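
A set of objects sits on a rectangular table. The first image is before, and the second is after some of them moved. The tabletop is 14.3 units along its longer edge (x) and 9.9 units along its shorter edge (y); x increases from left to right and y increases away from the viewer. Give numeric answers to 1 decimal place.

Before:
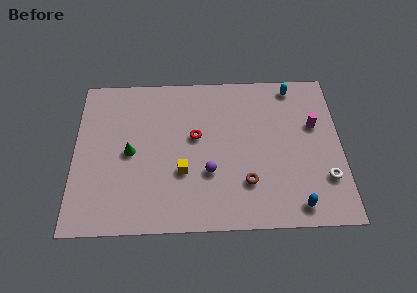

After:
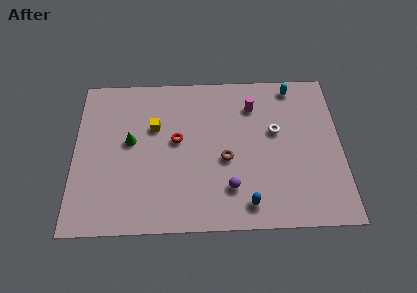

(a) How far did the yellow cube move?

3.3

From (5.8, 3.5) to (4.3, 6.4), the yellow cube covered √(1.5² + 2.9²) ≈ 3.3 units.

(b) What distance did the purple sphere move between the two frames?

1.5

From (7.2, 3.4) to (8.3, 2.4), the purple sphere covered √(1.1² + 1.0²) ≈ 1.5 units.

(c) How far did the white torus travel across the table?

4.0

The white torus moved from about (13.4, 2.8) to (10.8, 5.9), a distance of √(2.6² + 3.1²) ≈ 4.0.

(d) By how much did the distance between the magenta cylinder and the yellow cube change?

-2.2

Before: roughly 7.6 units apart; after: 5.4. That's 2.2 units closer together.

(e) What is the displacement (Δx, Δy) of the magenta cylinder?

(-3.3, 1.4)

The magenta cylinder started near (12.9, 6.2) and ended near (9.6, 7.6).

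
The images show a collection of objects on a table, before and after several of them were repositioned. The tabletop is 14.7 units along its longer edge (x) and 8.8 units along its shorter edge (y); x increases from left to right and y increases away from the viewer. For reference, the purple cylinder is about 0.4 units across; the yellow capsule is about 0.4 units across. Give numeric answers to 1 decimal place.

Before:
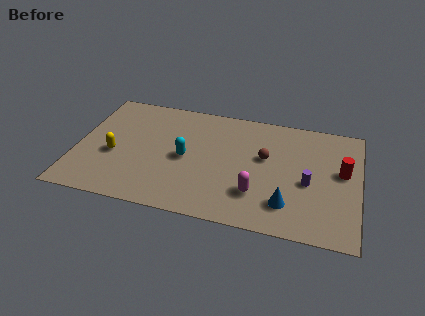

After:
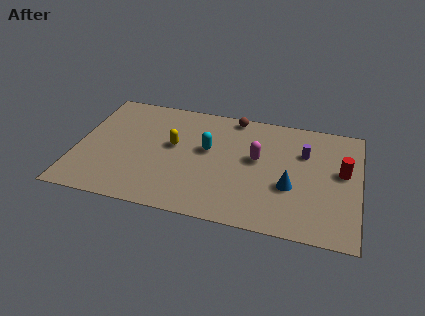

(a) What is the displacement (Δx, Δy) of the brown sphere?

(-1.8, 2.8)

The brown sphere started near (9.8, 5.2) and ended near (8.0, 8.0).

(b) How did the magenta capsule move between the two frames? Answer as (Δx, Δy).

(-0.1, 2.6)

The magenta capsule was at about (9.5, 2.4) and moved to about (9.4, 5.0).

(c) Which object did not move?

the red cylinder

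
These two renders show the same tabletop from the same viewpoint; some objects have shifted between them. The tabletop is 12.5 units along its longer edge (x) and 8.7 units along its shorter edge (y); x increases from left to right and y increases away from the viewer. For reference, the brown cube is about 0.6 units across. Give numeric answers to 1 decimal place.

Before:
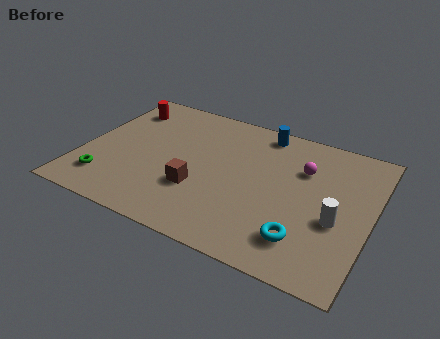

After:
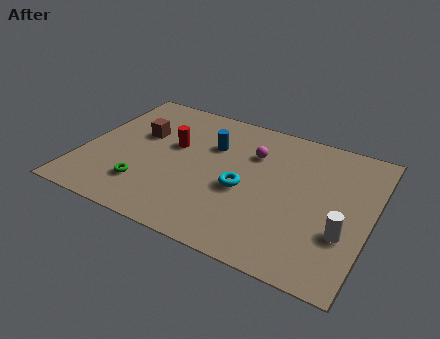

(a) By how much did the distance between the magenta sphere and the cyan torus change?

-1.7

The distance was about 4.1 in the first image and 2.4 in the second, so they moved 1.7 units closer together.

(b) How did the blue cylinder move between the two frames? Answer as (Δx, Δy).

(-2.0, -1.8)

The blue cylinder started near (7.4, 7.7) and ended near (5.4, 5.9).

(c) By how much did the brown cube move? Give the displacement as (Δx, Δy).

(-2.9, 2.5)

From the two frames, the brown cube sits at roughly (5.2, 2.9) before and (2.3, 5.4) after.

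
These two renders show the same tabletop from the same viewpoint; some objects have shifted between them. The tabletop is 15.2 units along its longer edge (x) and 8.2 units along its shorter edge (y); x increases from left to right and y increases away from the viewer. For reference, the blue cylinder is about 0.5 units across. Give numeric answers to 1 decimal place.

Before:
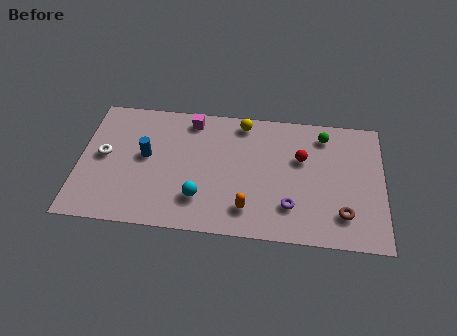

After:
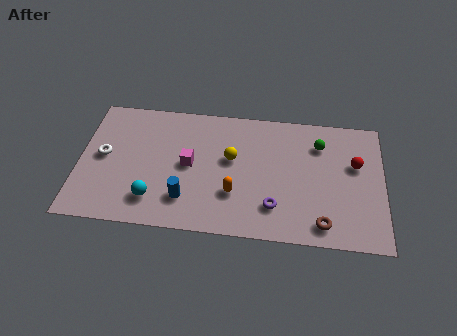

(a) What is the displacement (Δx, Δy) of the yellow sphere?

(-0.5, -2.4)

The yellow sphere was at about (8.1, 7.2) and moved to about (7.6, 4.8).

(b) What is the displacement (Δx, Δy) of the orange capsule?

(-0.7, 0.9)

The orange capsule was at about (8.5, 1.7) and moved to about (7.8, 2.6).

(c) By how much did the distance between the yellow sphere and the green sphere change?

+0.5

Before: roughly 4.1 units apart; after: 4.6. That's 0.5 units further apart.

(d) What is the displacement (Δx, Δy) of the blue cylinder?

(2.1, -2.5)

From the two frames, the blue cylinder sits at roughly (3.3, 4.5) before and (5.4, 2.0) after.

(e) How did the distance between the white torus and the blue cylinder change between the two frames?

+2.7

The distance was about 2.1 in the first image and 4.8 in the second, so they moved 2.7 units further apart.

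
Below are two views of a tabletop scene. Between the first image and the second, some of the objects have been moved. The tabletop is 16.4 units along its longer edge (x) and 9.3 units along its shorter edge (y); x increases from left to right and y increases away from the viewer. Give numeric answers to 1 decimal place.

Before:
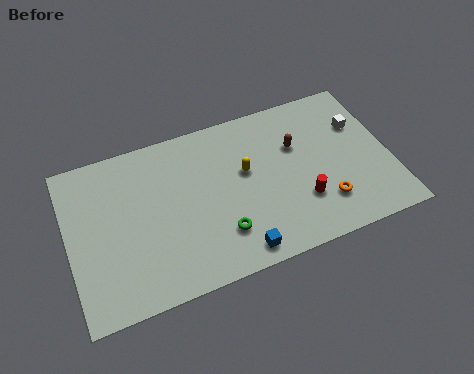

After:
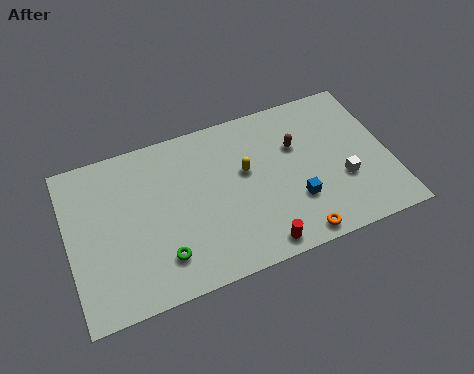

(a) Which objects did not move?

the brown capsule and the yellow capsule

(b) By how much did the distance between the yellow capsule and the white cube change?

-0.8

Before: roughly 6.1 units apart; after: 5.3. That's 0.8 units closer together.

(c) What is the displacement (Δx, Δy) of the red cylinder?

(-2.4, -1.8)

The red cylinder started near (11.7, 2.8) and ended near (9.3, 1.0).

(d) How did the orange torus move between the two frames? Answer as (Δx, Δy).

(-1.6, -1.4)

The orange torus started near (12.8, 2.3) and ended near (11.2, 0.9).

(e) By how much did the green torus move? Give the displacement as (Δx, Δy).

(-3.0, -0.3)

The green torus started near (7.5, 2.4) and ended near (4.5, 2.1).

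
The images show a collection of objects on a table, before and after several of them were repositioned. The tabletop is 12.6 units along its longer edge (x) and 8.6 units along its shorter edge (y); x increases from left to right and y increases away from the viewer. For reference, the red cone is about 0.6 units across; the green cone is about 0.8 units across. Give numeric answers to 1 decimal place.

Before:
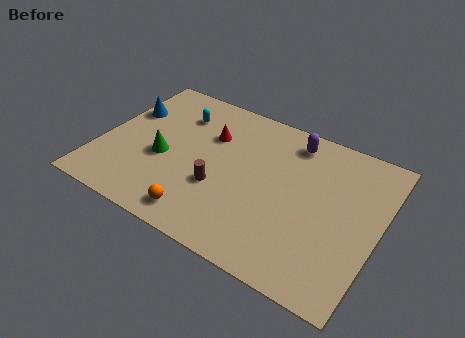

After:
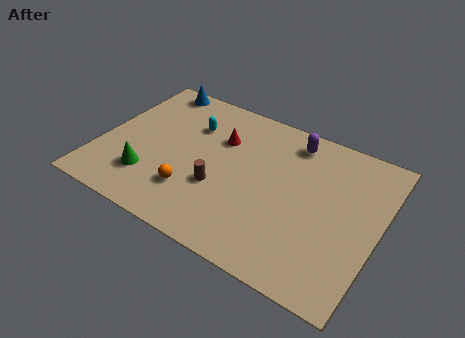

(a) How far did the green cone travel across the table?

1.5

From (2.9, 3.6) to (2.5, 2.2), the green cone covered √(0.4² + 1.4²) ≈ 1.5 units.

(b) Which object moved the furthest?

the blue cone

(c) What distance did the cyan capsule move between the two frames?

0.8

From (3.1, 6.5) to (3.8, 6.1), the cyan capsule covered √(0.7² + 0.4²) ≈ 0.8 units.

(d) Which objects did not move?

the purple capsule and the brown cylinder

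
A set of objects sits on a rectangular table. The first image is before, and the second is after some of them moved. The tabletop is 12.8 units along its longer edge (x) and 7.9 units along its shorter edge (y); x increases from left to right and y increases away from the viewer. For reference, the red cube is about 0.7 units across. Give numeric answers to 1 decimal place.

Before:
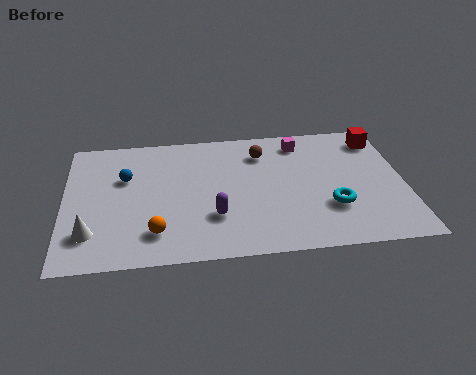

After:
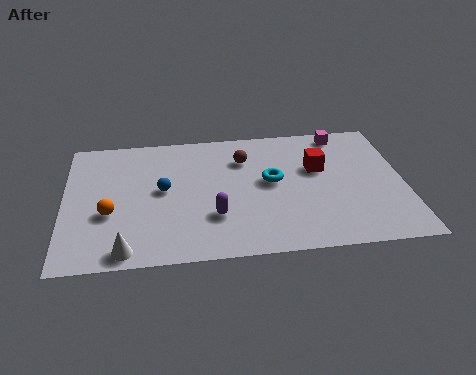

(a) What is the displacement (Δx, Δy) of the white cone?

(1.3, -1.1)

The white cone started near (1.0, 1.9) and ended near (2.3, 0.8).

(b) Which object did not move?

the purple capsule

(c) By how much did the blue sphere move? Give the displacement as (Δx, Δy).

(1.4, -0.9)

From the two frames, the blue sphere sits at roughly (2.3, 5.1) before and (3.7, 4.2) after.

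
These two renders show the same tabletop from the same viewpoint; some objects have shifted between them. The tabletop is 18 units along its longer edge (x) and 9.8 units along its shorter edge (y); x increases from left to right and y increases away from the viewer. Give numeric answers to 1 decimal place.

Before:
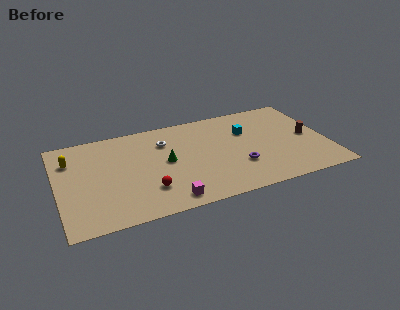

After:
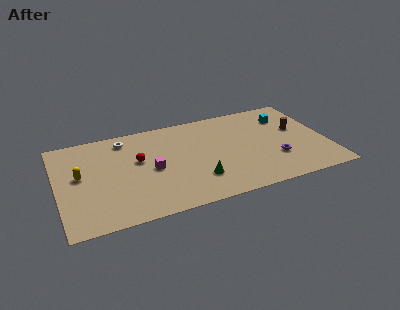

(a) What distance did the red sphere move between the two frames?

3.2

The red sphere was near (5.8, 2.6) before and (5.4, 5.8) after, so it travelled √(0.4² + 3.2²) ≈ 3.2 units.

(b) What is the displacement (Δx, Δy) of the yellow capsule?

(0.5, -1.8)

The yellow capsule was at about (1.0, 7.2) and moved to about (1.5, 5.4).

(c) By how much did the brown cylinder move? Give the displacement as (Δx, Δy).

(-0.6, 1.0)

From the two frames, the brown cylinder sits at roughly (16.8, 4.8) before and (16.2, 5.8) after.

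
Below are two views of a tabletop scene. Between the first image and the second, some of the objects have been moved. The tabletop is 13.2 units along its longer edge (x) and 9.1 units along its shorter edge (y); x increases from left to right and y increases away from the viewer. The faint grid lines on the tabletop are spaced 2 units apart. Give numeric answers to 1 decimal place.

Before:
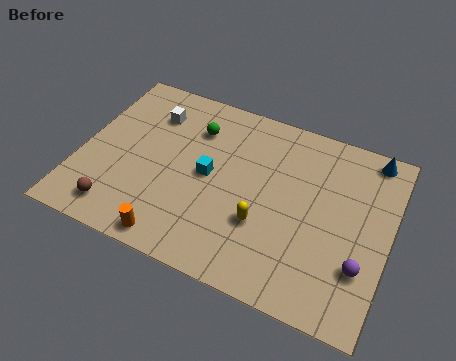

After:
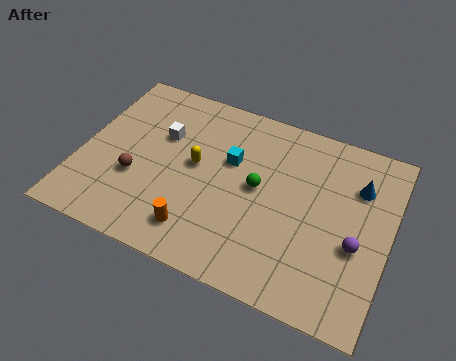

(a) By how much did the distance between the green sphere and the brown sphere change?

-0.7

They were about 6.0 units apart before and 5.3 after — 0.7 units closer together.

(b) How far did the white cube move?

1.2

The white cube moved from about (2.7, 6.9) to (3.3, 5.9), a distance of √(0.6² + 1.0²) ≈ 1.2.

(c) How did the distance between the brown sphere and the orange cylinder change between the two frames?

+0.8

Before: roughly 2.5 units apart; after: 3.3. That's 0.8 units further apart.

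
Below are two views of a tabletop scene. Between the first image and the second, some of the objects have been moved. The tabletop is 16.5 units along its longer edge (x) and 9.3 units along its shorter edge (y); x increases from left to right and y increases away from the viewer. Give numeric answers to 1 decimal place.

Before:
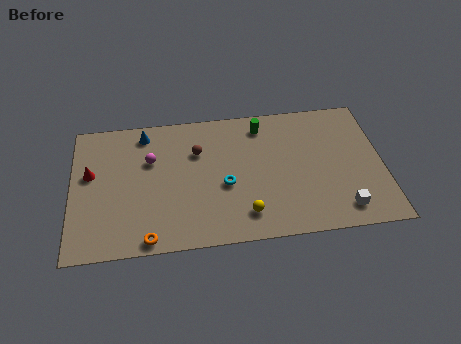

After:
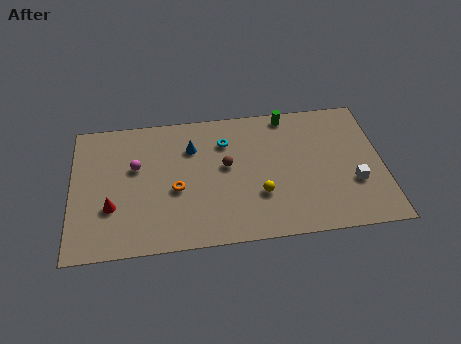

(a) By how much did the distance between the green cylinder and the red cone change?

+1.4

The distance was about 9.5 in the first image and 10.9 in the second, so they moved 1.4 units further apart.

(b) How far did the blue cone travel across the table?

2.8

The blue cone moved from about (3.9, 8.0) to (6.4, 6.7), a distance of √(2.5² + 1.3²) ≈ 2.8.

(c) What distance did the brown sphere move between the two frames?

1.9

The brown sphere was near (6.7, 6.4) before and (8.2, 5.2) after, so it travelled √(1.5² + 1.2²) ≈ 1.9 units.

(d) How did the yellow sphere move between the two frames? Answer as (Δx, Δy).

(0.8, 1.2)

The yellow sphere started near (9.1, 1.8) and ended near (9.9, 3.0).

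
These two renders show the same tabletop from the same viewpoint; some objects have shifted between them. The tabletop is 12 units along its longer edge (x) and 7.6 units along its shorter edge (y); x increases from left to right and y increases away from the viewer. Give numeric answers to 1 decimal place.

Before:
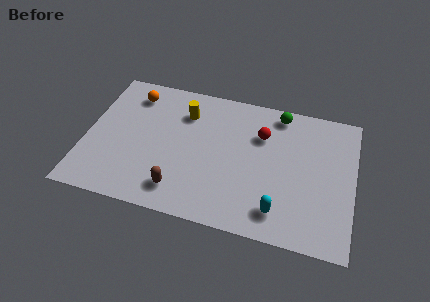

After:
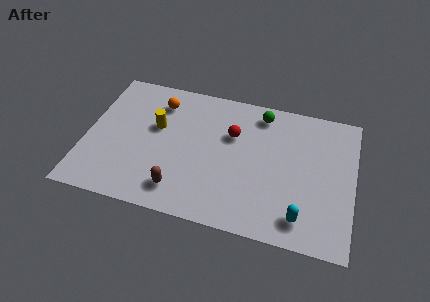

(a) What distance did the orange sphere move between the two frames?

1.2

From (1.9, 6.2) to (3.1, 6.0), the orange sphere covered √(1.2² + 0.2²) ≈ 1.2 units.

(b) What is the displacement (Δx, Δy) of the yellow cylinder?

(-1.2, -1.1)

The yellow cylinder was at about (4.3, 5.7) and moved to about (3.1, 4.6).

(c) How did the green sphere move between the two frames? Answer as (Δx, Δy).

(-0.8, -0.2)

The green sphere was at about (8.5, 6.7) and moved to about (7.7, 6.5).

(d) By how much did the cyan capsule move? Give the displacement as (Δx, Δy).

(1.0, -0.1)

From the two frames, the cyan capsule sits at roughly (8.8, 1.4) before and (9.8, 1.3) after.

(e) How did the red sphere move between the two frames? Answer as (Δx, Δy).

(-1.3, -0.3)

From the two frames, the red sphere sits at roughly (7.8, 5.3) before and (6.5, 5.0) after.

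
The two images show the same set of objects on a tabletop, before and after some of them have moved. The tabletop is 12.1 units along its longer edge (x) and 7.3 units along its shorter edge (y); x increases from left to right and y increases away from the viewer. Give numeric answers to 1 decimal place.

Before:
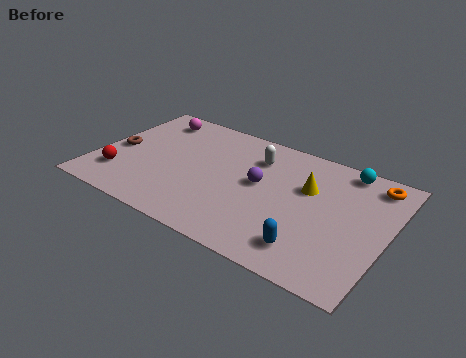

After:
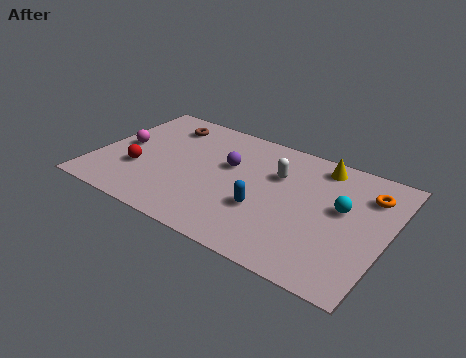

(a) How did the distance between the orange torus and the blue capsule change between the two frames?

-0.3

Before: roughly 5.2 units apart; after: 4.9. That's 0.3 units closer together.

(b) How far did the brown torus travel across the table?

3.0

The brown torus moved from about (0.8, 3.4) to (2.4, 5.9), a distance of √(1.6² + 2.5²) ≈ 3.0.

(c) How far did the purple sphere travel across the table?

1.5

From (6.8, 4.0) to (5.4, 4.5), the purple sphere covered √(1.4² + 0.5²) ≈ 1.5 units.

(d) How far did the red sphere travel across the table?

1.0

From (1.2, 1.8) to (1.9, 2.5), the red sphere covered √(0.7² + 0.7²) ≈ 1.0 units.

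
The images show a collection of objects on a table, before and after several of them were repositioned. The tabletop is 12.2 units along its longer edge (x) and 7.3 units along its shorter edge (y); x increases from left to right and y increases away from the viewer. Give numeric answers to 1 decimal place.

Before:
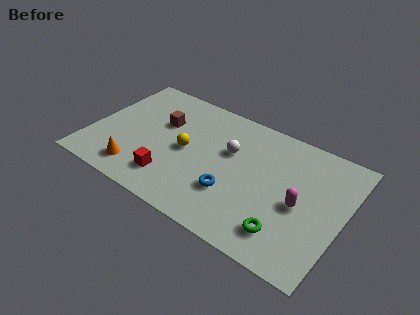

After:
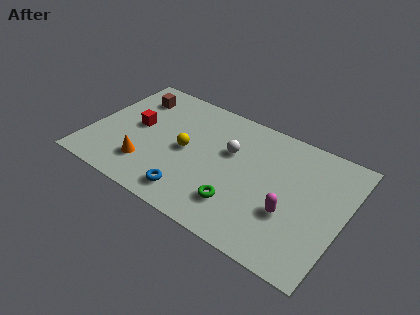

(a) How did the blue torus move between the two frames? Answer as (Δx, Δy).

(-1.8, -1.1)

From the two frames, the blue torus sits at roughly (7.1, 2.3) before and (5.3, 1.2) after.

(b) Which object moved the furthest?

the red cube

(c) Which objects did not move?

the white sphere and the yellow sphere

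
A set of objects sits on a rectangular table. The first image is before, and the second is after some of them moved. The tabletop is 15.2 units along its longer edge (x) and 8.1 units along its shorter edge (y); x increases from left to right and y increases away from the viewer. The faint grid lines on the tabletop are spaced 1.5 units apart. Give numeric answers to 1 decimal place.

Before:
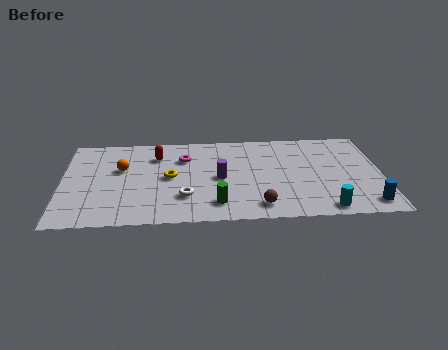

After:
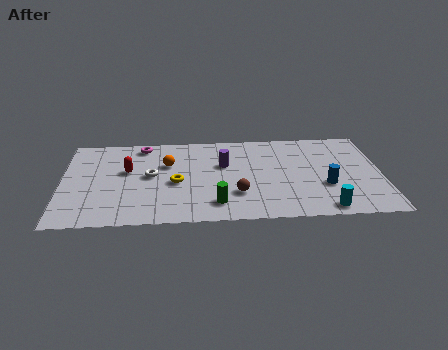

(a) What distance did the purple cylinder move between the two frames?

1.2

The purple cylinder was near (7.5, 3.9) before and (7.7, 5.1) after, so it travelled √(0.2² + 1.2²) ≈ 1.2 units.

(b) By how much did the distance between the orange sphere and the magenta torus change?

-0.9

They were about 3.1 units apart before and 2.2 after — 0.9 units closer together.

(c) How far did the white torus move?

2.6

The white torus was near (5.8, 2.3) before and (4.2, 4.3) after, so it travelled √(1.6² + 2.0²) ≈ 2.6 units.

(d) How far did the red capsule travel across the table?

1.9

The red capsule moved from about (4.5, 6.1) to (3.1, 4.8), a distance of √(1.4² + 1.3²) ≈ 1.9.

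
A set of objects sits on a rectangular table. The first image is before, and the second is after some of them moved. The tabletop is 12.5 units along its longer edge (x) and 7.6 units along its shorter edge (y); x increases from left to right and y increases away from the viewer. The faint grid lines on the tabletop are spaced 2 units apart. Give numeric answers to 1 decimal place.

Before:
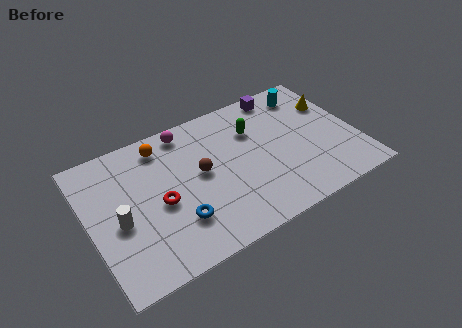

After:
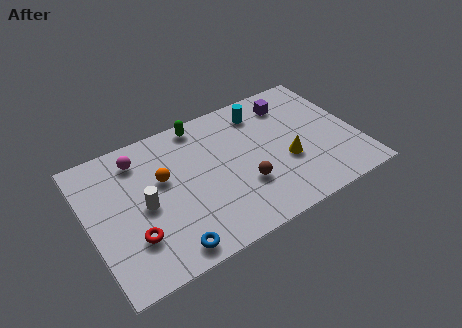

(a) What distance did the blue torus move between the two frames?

1.3

The blue torus was near (3.8, 2.1) before and (3.2, 0.9) after, so it travelled √(0.6² + 1.2²) ≈ 1.3 units.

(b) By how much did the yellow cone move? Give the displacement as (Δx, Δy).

(-2.6, -2.3)

The yellow cone started near (11.7, 5.2) and ended near (9.1, 2.9).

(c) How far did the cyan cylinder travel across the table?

2.3

The cyan cylinder was near (10.7, 6.3) before and (8.4, 6.2) after, so it travelled √(2.3² + 0.1²) ≈ 2.3 units.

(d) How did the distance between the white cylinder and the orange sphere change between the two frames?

-2.5

Before: roughly 3.9 units apart; after: 1.4. That's 2.5 units closer together.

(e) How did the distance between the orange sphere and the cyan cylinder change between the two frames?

-1.8

They were about 7.0 units apart before and 5.2 after — 1.8 units closer together.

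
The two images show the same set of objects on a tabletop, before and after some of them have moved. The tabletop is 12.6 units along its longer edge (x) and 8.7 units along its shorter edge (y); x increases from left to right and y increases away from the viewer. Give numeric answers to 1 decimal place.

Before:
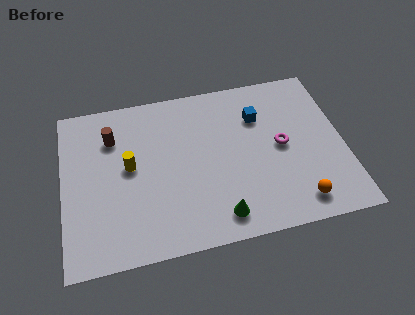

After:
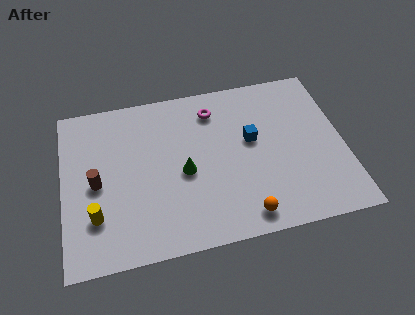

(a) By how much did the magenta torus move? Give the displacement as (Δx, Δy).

(-2.9, 2.6)

The magenta torus started near (9.8, 4.4) and ended near (6.9, 7.0).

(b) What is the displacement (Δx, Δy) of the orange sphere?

(-2.4, -0.2)

From the two frames, the orange sphere sits at roughly (10.3, 1.3) before and (7.9, 1.1) after.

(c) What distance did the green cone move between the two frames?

3.0

From (6.8, 1.3) to (5.4, 3.9), the green cone covered √(1.4² + 2.6²) ≈ 3.0 units.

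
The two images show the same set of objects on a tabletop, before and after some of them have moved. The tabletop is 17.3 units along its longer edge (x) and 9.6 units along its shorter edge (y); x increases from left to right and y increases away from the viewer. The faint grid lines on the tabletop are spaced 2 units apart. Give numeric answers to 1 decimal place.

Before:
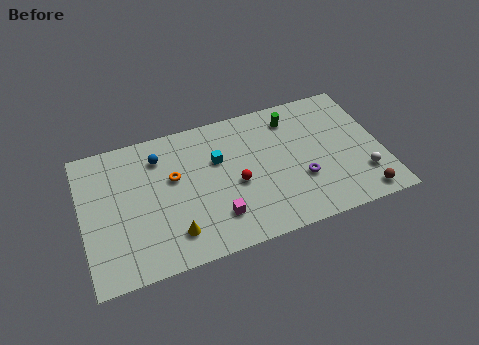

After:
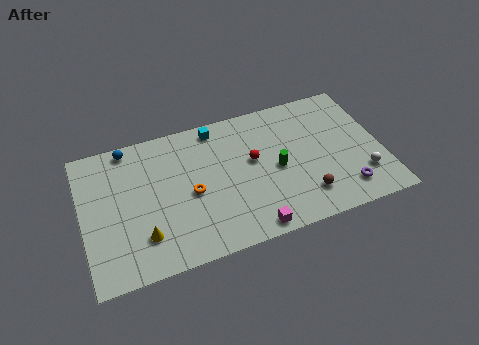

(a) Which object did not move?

the white sphere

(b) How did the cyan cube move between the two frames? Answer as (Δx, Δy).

(0.1, 2.3)

From the two frames, the cyan cube sits at roughly (7.9, 6.2) before and (8.0, 8.5) after.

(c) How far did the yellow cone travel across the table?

1.7

The yellow cone moved from about (5.0, 2.0) to (3.3, 2.4), a distance of √(1.7² + 0.4²) ≈ 1.7.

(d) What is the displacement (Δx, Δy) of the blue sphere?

(-1.7, 1.2)

The blue sphere started near (4.6, 7.5) and ended near (2.9, 8.7).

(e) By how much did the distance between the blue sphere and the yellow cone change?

+0.8

Before: roughly 5.5 units apart; after: 6.3. That's 0.8 units further apart.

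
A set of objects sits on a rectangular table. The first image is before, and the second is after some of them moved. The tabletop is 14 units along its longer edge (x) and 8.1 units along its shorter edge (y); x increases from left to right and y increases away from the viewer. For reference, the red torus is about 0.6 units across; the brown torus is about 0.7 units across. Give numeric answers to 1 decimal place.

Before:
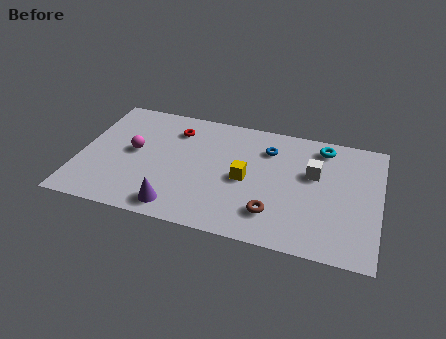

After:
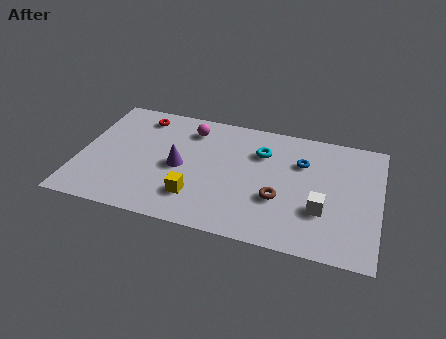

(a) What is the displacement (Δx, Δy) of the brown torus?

(0.2, 1.0)

The brown torus started near (9.2, 1.9) and ended near (9.4, 2.9).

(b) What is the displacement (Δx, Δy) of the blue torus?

(1.6, -0.5)

The blue torus was at about (8.7, 6.1) and moved to about (10.3, 5.6).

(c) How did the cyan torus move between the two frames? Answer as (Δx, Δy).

(-2.8, -1.1)

The cyan torus was at about (11.2, 6.9) and moved to about (8.4, 5.8).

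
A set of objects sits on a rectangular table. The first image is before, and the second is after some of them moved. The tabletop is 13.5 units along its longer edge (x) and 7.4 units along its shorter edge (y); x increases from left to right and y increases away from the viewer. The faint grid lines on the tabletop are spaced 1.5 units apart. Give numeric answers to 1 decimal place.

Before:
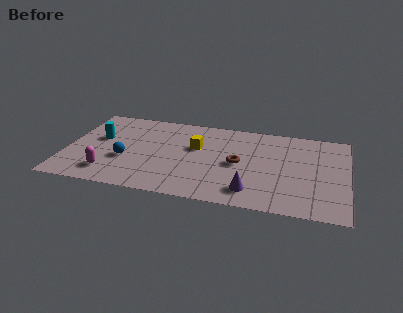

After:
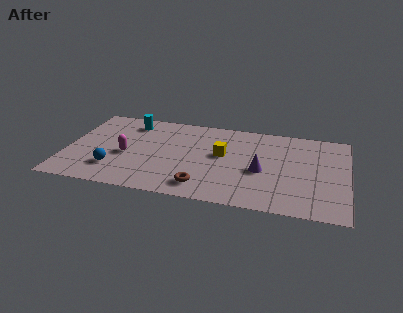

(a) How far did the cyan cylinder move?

2.2

The cyan cylinder was near (1.5, 4.4) before and (2.9, 6.1) after, so it travelled √(1.4² + 1.7²) ≈ 2.2 units.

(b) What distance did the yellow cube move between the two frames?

1.4

From (6.2, 4.6) to (7.5, 4.2), the yellow cube covered √(1.3² + 0.4²) ≈ 1.4 units.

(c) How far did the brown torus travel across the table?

2.8

The brown torus moved from about (8.3, 3.6) to (6.7, 1.3), a distance of √(1.6² + 2.3²) ≈ 2.8.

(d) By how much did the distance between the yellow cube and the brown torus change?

+0.7

The distance was about 2.3 in the first image and 3.0 in the second, so they moved 0.7 units further apart.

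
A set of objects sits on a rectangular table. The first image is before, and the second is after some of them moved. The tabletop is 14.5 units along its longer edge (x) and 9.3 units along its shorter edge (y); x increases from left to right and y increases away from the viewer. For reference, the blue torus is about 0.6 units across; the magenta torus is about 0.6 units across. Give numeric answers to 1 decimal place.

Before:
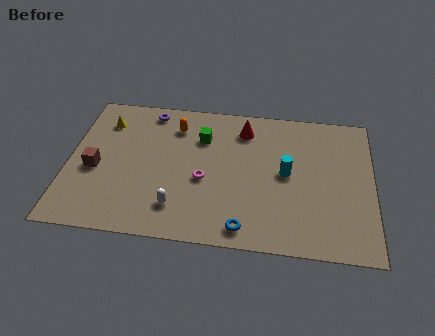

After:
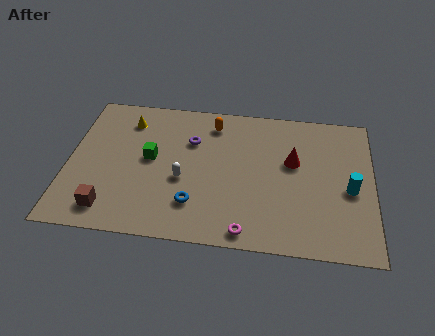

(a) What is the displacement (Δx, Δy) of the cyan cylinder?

(3.0, -0.7)

The cyan cylinder started near (10.4, 4.8) and ended near (13.4, 4.1).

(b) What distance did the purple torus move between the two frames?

2.8

The purple torus moved from about (3.7, 8.2) to (5.8, 6.4), a distance of √(2.1² + 1.8²) ≈ 2.8.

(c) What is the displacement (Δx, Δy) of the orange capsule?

(1.8, 0.4)

From the two frames, the orange capsule sits at roughly (5.0, 7.3) before and (6.8, 7.7) after.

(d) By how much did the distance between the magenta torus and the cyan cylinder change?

+1.8

The distance was about 4.0 in the first image and 5.8 in the second, so they moved 1.8 units further apart.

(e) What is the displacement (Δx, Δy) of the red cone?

(2.4, -1.9)

The red cone was at about (8.3, 7.5) and moved to about (10.7, 5.6).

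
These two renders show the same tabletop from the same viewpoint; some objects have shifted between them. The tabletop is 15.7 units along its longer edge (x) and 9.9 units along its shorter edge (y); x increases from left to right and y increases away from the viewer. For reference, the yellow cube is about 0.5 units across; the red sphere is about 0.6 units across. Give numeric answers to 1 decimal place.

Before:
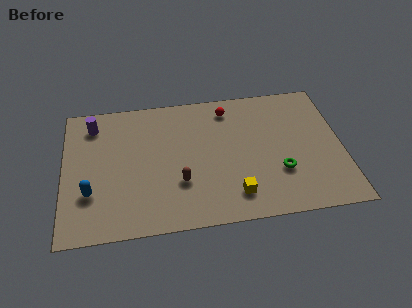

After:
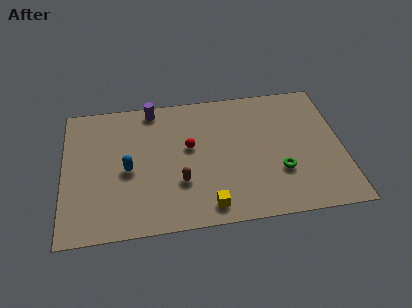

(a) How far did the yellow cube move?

1.6

The yellow cube was near (9.5, 1.9) before and (8.0, 1.3) after, so it travelled √(1.5² + 0.6²) ≈ 1.6 units.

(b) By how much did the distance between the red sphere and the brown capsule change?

-3.3

Before: roughly 5.9 units apart; after: 2.6. That's 3.3 units closer together.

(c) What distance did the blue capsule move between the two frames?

2.5

The blue capsule was near (1.5, 3.1) before and (3.6, 4.5) after, so it travelled √(2.1² + 1.4²) ≈ 2.5 units.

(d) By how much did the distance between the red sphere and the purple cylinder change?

-3.9

Before: roughly 7.7 units apart; after: 3.8. That's 3.9 units closer together.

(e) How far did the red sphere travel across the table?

3.5

The red sphere was near (9.4, 8.3) before and (7.1, 5.7) after, so it travelled √(2.3² + 2.6²) ≈ 3.5 units.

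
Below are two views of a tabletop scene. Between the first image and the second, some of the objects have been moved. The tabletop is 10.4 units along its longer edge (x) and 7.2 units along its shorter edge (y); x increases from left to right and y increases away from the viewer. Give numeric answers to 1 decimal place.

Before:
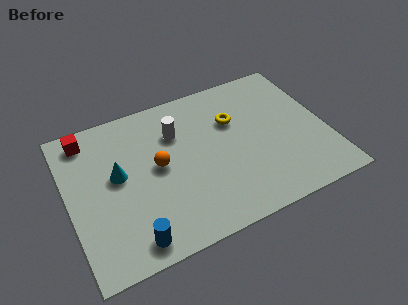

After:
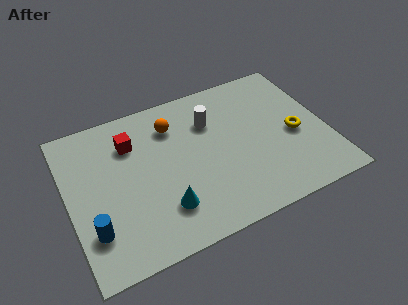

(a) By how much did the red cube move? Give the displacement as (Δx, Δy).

(1.7, -0.9)

From the two frames, the red cube sits at roughly (1.0, 6.2) before and (2.7, 5.3) after.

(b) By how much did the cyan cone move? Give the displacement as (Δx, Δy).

(1.6, -2.2)

The cyan cone started near (2.0, 4.0) and ended near (3.6, 1.8).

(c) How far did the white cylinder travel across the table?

1.4

The white cylinder was near (4.5, 5.1) before and (5.9, 5.1) after, so it travelled √(1.4² + 0.0²) ≈ 1.4 units.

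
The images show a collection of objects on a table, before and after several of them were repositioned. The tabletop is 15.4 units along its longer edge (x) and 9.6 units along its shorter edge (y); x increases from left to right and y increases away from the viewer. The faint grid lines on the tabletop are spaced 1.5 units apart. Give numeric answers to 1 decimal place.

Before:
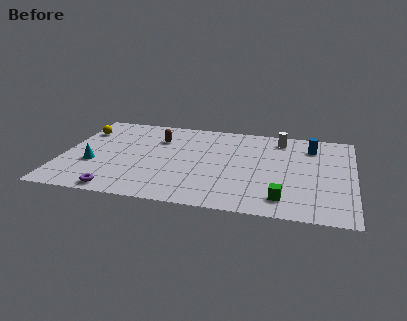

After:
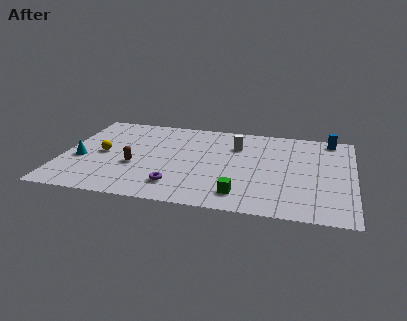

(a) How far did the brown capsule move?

3.4

The brown capsule moved from about (4.9, 6.9) to (3.9, 3.7), a distance of √(1.0² + 3.2²) ≈ 3.4.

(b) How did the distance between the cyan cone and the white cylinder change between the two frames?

-2.1

Before: roughly 10.7 units apart; after: 8.6. That's 2.1 units closer together.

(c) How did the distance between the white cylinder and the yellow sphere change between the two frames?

-3.3

The distance was about 10.6 in the first image and 7.3 in the second, so they moved 3.3 units closer together.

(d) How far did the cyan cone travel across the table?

0.8

The cyan cone was near (1.7, 3.5) before and (1.0, 3.9) after, so it travelled √(0.7² + 0.4²) ≈ 0.8 units.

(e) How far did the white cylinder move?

2.6

From (11.4, 8.1) to (9.1, 6.9), the white cylinder covered √(2.3² + 1.2²) ≈ 2.6 units.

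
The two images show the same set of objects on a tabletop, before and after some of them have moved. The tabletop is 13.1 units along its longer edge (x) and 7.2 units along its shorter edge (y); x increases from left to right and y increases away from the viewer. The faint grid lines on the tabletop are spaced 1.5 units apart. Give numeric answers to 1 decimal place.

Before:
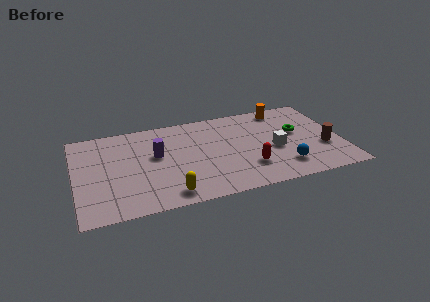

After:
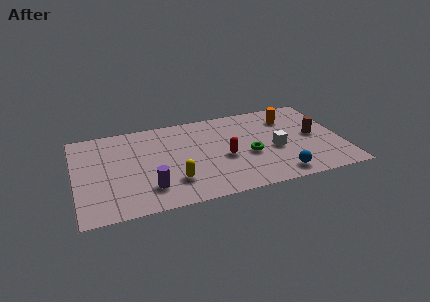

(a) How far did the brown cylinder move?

1.2

From (12.2, 2.6) to (11.8, 3.7), the brown cylinder covered √(0.4² + 1.1²) ≈ 1.2 units.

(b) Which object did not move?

the white cube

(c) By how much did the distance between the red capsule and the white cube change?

+0.7

Before: roughly 1.8 units apart; after: 2.5. That's 0.7 units further apart.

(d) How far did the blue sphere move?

0.7

The blue sphere was near (10.1, 1.6) before and (9.8, 1.0) after, so it travelled √(0.3² + 0.6²) ≈ 0.7 units.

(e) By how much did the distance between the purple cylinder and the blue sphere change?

-0.3

The distance was about 6.6 in the first image and 6.3 in the second, so they moved 0.3 units closer together.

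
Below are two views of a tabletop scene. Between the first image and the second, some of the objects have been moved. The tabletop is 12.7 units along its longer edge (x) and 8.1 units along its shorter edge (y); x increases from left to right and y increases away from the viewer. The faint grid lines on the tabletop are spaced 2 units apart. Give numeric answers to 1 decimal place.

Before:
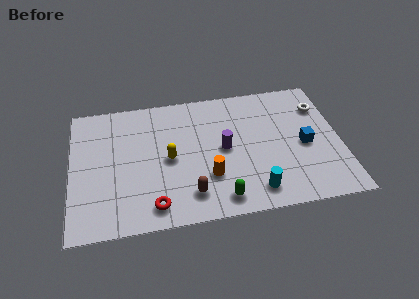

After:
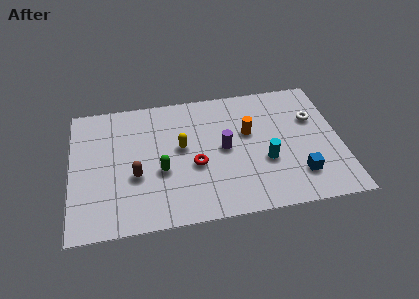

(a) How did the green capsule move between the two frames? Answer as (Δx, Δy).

(-2.7, 2.1)

The green capsule was at about (6.9, 1.1) and moved to about (4.2, 3.2).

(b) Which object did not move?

the purple cylinder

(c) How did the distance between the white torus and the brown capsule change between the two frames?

+1.0

Before: roughly 7.8 units apart; after: 8.8. That's 1.0 units further apart.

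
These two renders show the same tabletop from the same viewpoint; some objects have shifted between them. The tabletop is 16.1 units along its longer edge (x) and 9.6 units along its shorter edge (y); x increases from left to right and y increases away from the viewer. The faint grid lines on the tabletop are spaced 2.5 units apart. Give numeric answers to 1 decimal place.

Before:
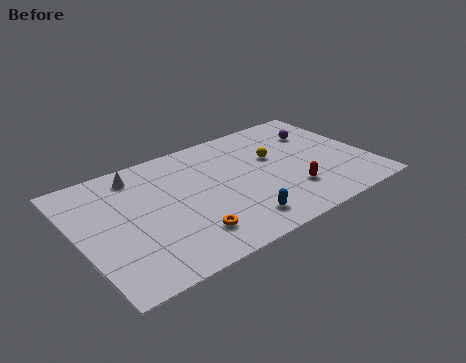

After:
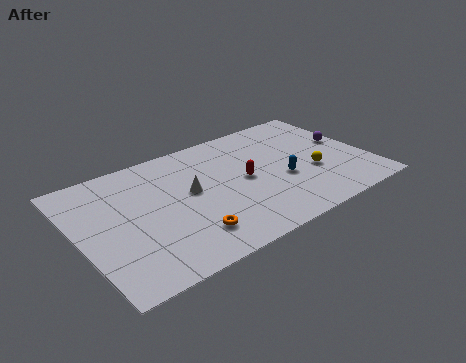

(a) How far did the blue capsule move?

3.7

From (8.2, 1.7) to (11.2, 3.8), the blue capsule covered √(3.0² + 2.1²) ≈ 3.7 units.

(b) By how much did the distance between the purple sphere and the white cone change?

-1.3

Before: roughly 10.3 units apart; after: 9.0. That's 1.3 units closer together.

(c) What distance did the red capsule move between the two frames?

3.1

From (11.4, 2.6) to (9.2, 4.8), the red capsule covered √(2.2² + 2.2²) ≈ 3.1 units.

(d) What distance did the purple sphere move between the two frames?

2.0

From (13.9, 6.9) to (15.2, 5.4), the purple sphere covered √(1.3² + 1.5²) ≈ 2.0 units.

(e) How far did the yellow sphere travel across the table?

2.9

The yellow sphere was near (11.1, 5.9) before and (12.9, 3.6) after, so it travelled √(1.8² + 2.3²) ≈ 2.9 units.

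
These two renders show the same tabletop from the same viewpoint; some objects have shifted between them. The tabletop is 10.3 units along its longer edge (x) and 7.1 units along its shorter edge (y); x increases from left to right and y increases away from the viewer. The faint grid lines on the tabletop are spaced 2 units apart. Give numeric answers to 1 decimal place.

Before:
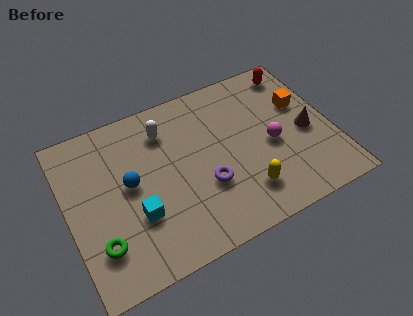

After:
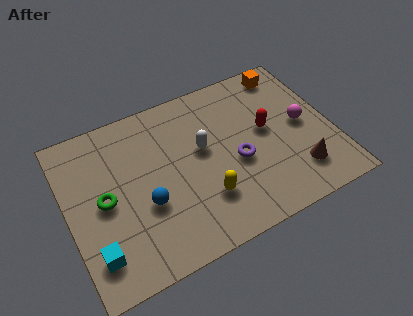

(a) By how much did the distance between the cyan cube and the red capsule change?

-0.3

Before: roughly 7.7 units apart; after: 7.4. That's 0.3 units closer together.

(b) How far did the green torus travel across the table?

1.7

The green torus moved from about (1.0, 1.8) to (1.4, 3.5), a distance of √(0.4² + 1.7²) ≈ 1.7.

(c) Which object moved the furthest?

the red capsule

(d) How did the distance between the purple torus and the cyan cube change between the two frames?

+3.2

They were about 2.7 units apart before and 5.9 after — 3.2 units further apart.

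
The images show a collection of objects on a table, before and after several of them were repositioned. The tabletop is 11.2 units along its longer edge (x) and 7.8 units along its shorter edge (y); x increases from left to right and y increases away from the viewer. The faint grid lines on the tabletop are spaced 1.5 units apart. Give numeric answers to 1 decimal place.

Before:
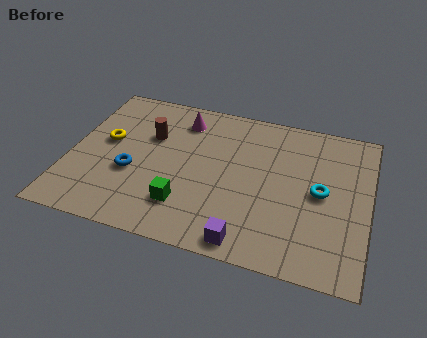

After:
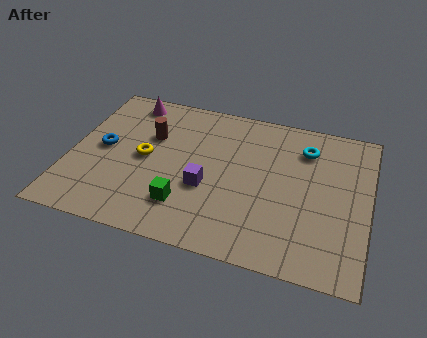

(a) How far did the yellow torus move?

1.6

The yellow torus was near (1.3, 4.4) before and (2.8, 3.9) after, so it travelled √(1.5² + 0.5²) ≈ 1.6 units.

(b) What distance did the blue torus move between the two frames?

1.6

The blue torus was near (2.4, 3.0) before and (1.2, 4.0) after, so it travelled √(1.2² + 1.0²) ≈ 1.6 units.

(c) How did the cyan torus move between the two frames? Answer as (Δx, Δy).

(-0.7, 2.1)

The cyan torus was at about (9.4, 3.9) and moved to about (8.7, 6.0).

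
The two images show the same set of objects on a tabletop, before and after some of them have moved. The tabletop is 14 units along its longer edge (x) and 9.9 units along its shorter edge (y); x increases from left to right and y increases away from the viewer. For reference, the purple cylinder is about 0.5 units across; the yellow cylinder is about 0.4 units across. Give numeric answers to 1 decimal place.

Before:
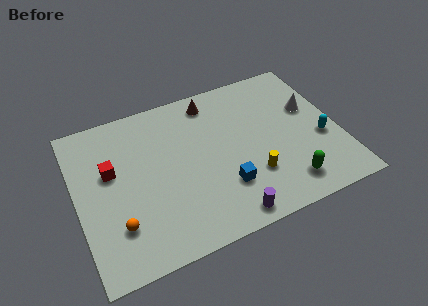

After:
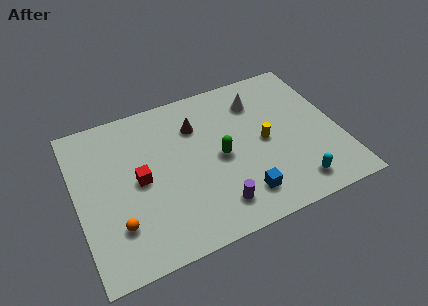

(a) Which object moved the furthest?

the green capsule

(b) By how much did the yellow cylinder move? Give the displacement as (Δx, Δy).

(0.9, 1.9)

From the two frames, the yellow cylinder sits at roughly (9.1, 2.9) before and (10.0, 4.8) after.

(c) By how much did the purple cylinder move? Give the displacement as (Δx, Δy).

(-0.5, 0.8)

From the two frames, the purple cylinder sits at roughly (7.5, 1.0) before and (7.0, 1.8) after.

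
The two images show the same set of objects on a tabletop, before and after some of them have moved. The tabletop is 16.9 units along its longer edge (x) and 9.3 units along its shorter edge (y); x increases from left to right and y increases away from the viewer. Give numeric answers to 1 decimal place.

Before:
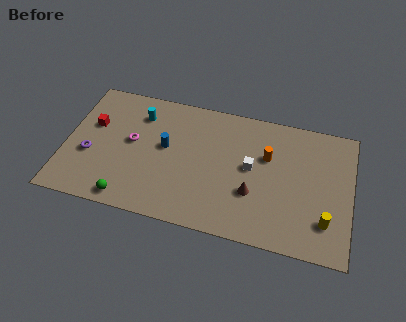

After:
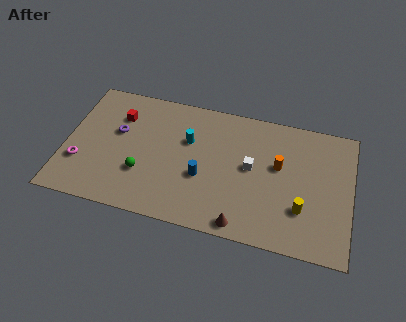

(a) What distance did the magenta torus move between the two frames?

3.6

From (3.9, 5.1) to (1.0, 2.9), the magenta torus covered √(2.9² + 2.2²) ≈ 3.6 units.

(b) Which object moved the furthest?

the magenta torus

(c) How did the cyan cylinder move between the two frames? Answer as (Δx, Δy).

(3.0, -1.2)

The cyan cylinder started near (4.2, 7.2) and ended near (7.2, 6.0).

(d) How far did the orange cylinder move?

0.9

The orange cylinder moved from about (11.9, 6.0) to (12.6, 5.5), a distance of √(0.7² + 0.5²) ≈ 0.9.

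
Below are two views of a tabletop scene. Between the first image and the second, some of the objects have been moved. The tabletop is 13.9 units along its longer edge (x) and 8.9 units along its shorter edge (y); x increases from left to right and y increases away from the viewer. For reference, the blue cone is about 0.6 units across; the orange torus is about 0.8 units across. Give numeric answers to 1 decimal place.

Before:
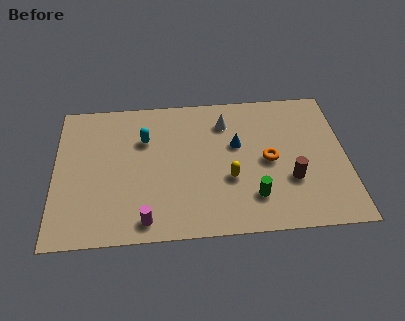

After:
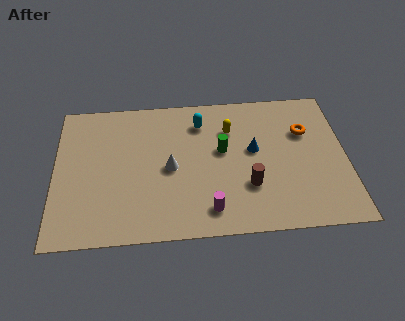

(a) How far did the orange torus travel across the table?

2.5

From (10.2, 4.3) to (12.0, 6.0), the orange torus covered √(1.8² + 1.7²) ≈ 2.5 units.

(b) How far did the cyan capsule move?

2.8

From (4.3, 6.1) to (7.0, 7.0), the cyan capsule covered √(2.7² + 0.9²) ≈ 2.8 units.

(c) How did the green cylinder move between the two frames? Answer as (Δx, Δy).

(-1.4, 3.0)

The green cylinder was at about (9.4, 2.1) and moved to about (8.0, 5.1).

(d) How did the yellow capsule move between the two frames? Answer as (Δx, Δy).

(0.1, 3.1)

From the two frames, the yellow capsule sits at roughly (8.3, 3.3) before and (8.4, 6.4) after.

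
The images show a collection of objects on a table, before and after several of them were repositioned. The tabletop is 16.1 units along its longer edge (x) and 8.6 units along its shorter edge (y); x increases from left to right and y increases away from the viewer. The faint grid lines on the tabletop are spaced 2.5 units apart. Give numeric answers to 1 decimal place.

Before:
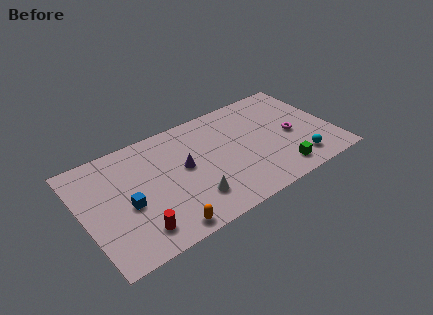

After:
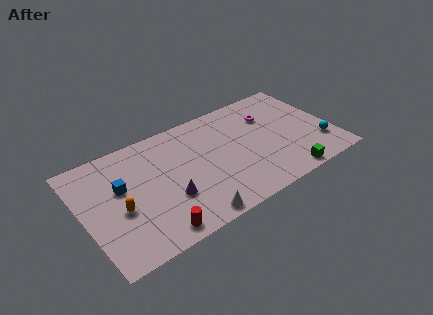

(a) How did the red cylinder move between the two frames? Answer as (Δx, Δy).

(1.0, -0.6)

The red cylinder was at about (3.0, 1.6) and moved to about (4.0, 1.0).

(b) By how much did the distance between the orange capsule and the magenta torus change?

+1.1

The distance was about 9.4 in the first image and 10.5 in the second, so they moved 1.1 units further apart.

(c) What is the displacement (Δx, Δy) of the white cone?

(-0.3, -1.3)

The white cone started near (6.6, 2.1) and ended near (6.3, 0.8).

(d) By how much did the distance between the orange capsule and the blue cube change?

-1.8

The distance was about 3.4 in the first image and 1.6 in the second, so they moved 1.8 units closer together.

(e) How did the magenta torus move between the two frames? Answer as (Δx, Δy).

(-1.1, 2.2)

From the two frames, the magenta torus sits at roughly (13.5, 3.9) before and (12.4, 6.1) after.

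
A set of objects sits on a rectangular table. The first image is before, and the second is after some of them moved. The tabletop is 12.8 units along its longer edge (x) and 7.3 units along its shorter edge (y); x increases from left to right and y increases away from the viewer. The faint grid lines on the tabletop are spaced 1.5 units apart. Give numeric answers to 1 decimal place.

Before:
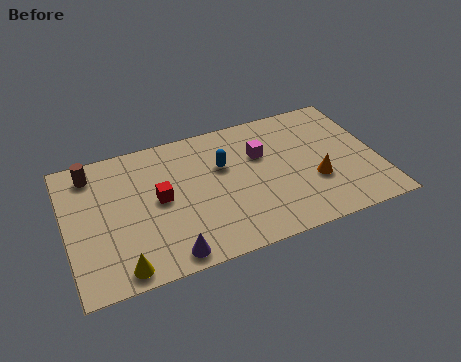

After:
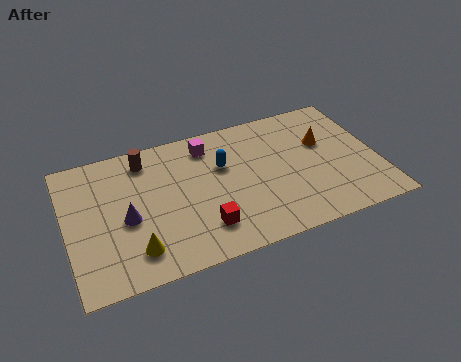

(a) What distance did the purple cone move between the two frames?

2.8

The purple cone moved from about (3.9, 0.8) to (2.4, 3.2), a distance of √(1.5² + 2.4²) ≈ 2.8.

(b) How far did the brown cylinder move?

2.2

The brown cylinder moved from about (1.2, 6.1) to (3.4, 6.1), a distance of √(2.2² + 0.0²) ≈ 2.2.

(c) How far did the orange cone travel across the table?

2.1

The orange cone was near (10.1, 2.6) before and (10.7, 4.6) after, so it travelled √(0.6² + 2.0²) ≈ 2.1 units.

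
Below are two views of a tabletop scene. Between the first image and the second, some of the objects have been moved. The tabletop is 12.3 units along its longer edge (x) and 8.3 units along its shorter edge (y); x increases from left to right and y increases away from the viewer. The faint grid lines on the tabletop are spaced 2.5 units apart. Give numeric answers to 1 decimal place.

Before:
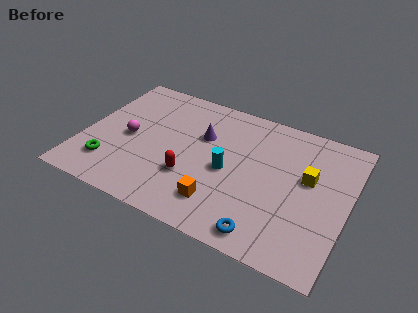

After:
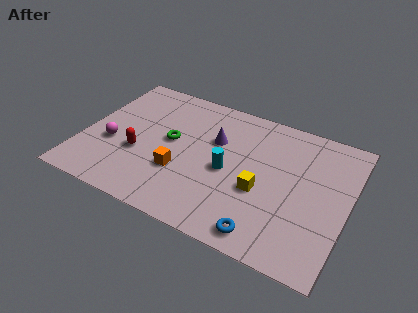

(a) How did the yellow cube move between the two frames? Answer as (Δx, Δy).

(-2.0, -1.6)

The yellow cube started near (10.4, 4.9) and ended near (8.4, 3.3).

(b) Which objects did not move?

the blue torus and the cyan cylinder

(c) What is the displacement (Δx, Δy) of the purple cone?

(0.6, 0.0)

From the two frames, the purple cone sits at roughly (5.4, 5.4) before and (6.0, 5.4) after.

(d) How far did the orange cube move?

2.2

The orange cube was near (6.7, 1.8) before and (4.7, 2.8) after, so it travelled √(2.0² + 1.0²) ≈ 2.2 units.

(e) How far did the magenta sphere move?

1.0

The magenta sphere moved from about (2.1, 3.9) to (1.4, 3.2), a distance of √(0.7² + 0.7²) ≈ 1.0.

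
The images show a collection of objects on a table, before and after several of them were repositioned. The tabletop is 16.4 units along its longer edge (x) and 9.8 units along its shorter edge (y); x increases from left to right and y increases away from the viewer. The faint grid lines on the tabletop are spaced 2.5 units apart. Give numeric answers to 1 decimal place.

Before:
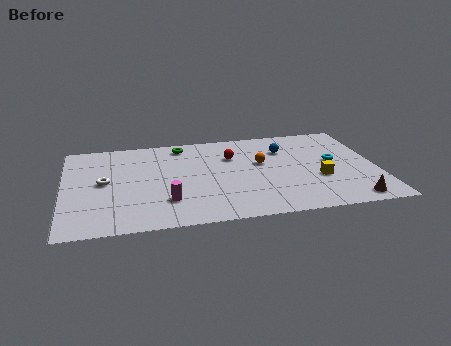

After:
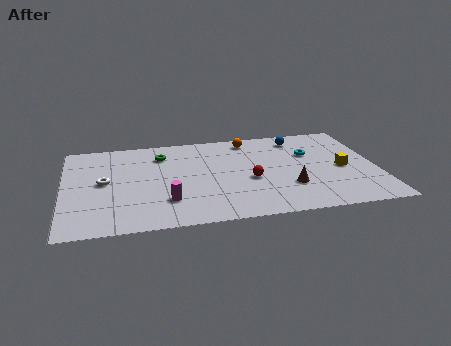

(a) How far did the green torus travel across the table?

1.4

From (6.3, 8.5) to (5.2, 7.6), the green torus covered √(1.1² + 0.9²) ≈ 1.4 units.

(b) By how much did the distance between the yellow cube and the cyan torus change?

+0.6

They were about 1.9 units apart before and 2.5 after — 0.6 units further apart.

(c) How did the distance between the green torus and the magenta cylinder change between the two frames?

-1.0

The distance was about 6.0 in the first image and 5.0 in the second, so they moved 1.0 units closer together.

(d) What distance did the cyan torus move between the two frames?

1.6

From (14.2, 5.3) to (13.0, 6.4), the cyan torus covered √(1.2² + 1.1²) ≈ 1.6 units.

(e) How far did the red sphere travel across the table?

2.8

The red sphere moved from about (8.9, 6.8) to (9.7, 4.1), a distance of √(0.8² + 2.7²) ≈ 2.8.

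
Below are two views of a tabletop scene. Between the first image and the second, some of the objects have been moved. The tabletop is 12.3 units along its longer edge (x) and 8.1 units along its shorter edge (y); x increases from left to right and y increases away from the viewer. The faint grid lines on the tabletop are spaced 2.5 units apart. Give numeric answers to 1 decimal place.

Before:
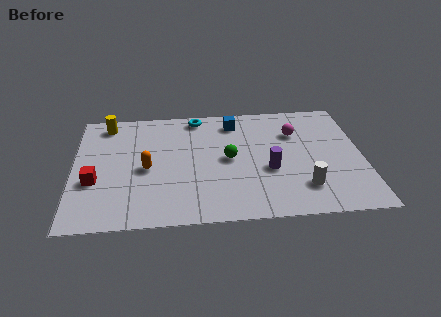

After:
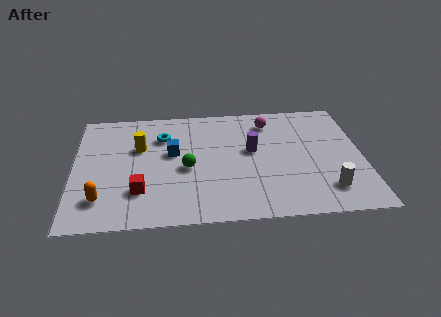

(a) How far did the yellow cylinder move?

2.3

The yellow cylinder moved from about (1.4, 7.0) to (2.8, 5.2), a distance of √(1.4² + 1.8²) ≈ 2.3.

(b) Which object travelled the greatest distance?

the blue cube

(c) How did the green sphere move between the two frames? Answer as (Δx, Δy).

(-1.8, -0.5)

From the two frames, the green sphere sits at roughly (6.6, 4.1) before and (4.8, 3.6) after.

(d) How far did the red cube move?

2.1

From (0.9, 3.0) to (2.8, 2.2), the red cube covered √(1.9² + 0.8²) ≈ 2.1 units.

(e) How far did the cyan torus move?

2.0

From (5.3, 7.2) to (3.8, 5.9), the cyan torus covered √(1.5² + 1.3²) ≈ 2.0 units.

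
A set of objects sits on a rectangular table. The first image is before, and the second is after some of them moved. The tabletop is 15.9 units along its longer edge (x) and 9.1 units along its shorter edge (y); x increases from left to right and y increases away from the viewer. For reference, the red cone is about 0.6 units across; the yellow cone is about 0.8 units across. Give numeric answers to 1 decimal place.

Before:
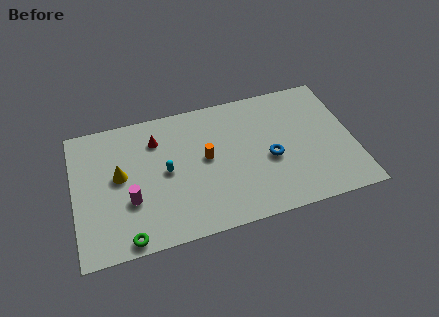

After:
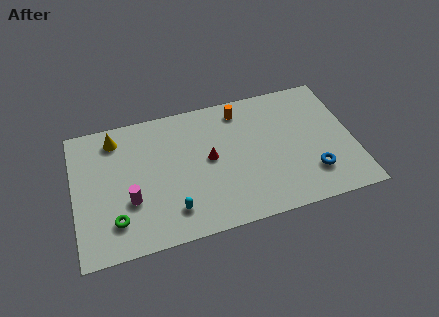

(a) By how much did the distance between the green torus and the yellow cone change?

+1.3

The distance was about 4.2 in the first image and 5.5 in the second, so they moved 1.3 units further apart.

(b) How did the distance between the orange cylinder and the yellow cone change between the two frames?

+2.3

The distance was about 4.9 in the first image and 7.2 in the second, so they moved 2.3 units further apart.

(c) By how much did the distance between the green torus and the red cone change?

-0.3

The distance was about 6.4 in the first image and 6.1 in the second, so they moved 0.3 units closer together.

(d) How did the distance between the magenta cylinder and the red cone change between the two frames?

+0.8

They were about 4.1 units apart before and 4.9 after — 0.8 units further apart.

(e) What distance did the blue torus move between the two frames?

2.8

The blue torus moved from about (11.1, 3.9) to (13.4, 2.3), a distance of √(2.3² + 1.6²) ≈ 2.8.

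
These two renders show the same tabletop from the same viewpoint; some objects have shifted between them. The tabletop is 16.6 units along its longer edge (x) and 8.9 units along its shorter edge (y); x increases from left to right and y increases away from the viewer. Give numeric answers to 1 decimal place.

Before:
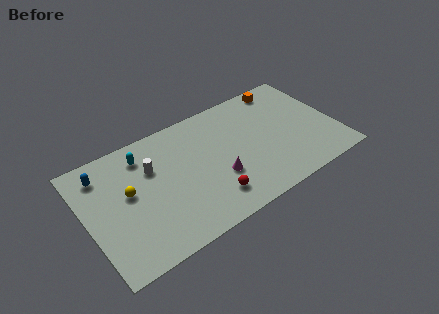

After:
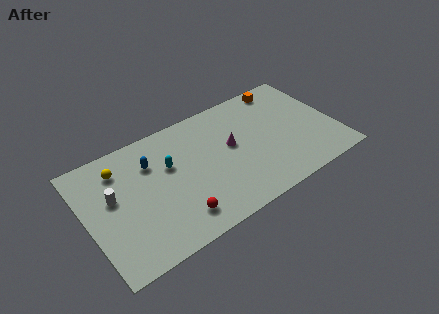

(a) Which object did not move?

the orange cube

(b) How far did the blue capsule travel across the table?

3.2

From (1.4, 7.2) to (4.5, 6.4), the blue capsule covered √(3.1² + 0.8²) ≈ 3.2 units.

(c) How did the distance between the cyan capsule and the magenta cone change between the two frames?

-1.9

Before: roughly 6.0 units apart; after: 4.1. That's 1.9 units closer together.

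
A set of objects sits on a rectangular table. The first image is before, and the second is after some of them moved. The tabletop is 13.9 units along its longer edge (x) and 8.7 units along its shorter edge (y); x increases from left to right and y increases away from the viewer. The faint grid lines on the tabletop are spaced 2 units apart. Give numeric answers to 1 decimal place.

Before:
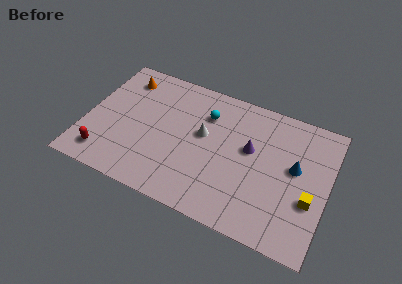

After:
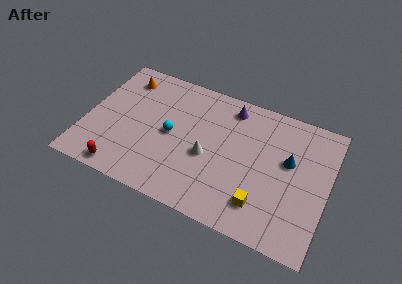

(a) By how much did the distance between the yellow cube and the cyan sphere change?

-1.1

They were about 7.1 units apart before and 6.0 after — 1.1 units closer together.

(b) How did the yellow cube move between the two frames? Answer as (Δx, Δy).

(-2.6, -1.3)

From the two frames, the yellow cube sits at roughly (13.0, 3.2) before and (10.4, 1.9) after.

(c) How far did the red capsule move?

1.3

The red capsule was near (1.4, 1.5) before and (2.5, 0.9) after, so it travelled √(1.1² + 0.6²) ≈ 1.3 units.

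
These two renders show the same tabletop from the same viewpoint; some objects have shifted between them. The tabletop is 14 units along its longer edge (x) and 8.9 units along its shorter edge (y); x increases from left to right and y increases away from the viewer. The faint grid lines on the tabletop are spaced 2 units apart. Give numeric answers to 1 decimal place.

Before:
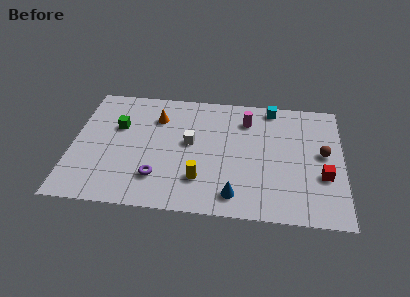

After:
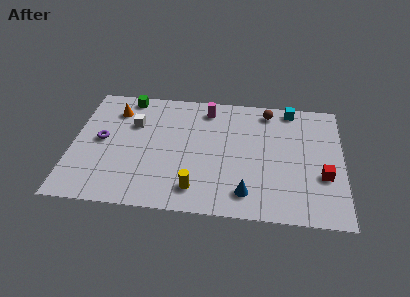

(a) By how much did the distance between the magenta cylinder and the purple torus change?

-0.4

The distance was about 6.5 in the first image and 6.1 in the second, so they moved 0.4 units closer together.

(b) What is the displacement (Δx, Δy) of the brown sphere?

(-2.9, 2.9)

From the two frames, the brown sphere sits at roughly (13.0, 4.8) before and (10.1, 7.7) after.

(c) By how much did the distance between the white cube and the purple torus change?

-1.0

They were about 3.1 units apart before and 2.1 after — 1.0 units closer together.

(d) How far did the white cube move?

3.2

The white cube moved from about (6.1, 4.9) to (3.1, 6.0), a distance of √(3.0² + 1.1²) ≈ 3.2.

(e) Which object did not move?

the red cube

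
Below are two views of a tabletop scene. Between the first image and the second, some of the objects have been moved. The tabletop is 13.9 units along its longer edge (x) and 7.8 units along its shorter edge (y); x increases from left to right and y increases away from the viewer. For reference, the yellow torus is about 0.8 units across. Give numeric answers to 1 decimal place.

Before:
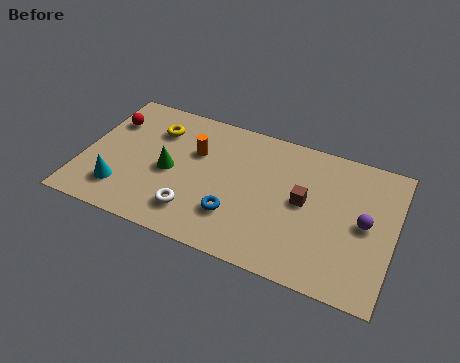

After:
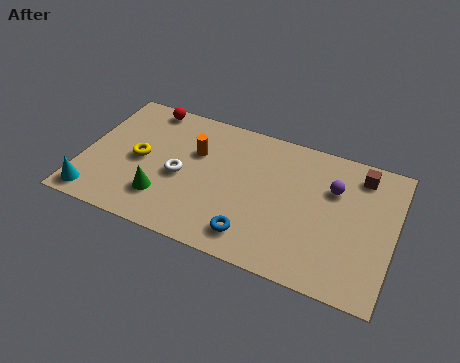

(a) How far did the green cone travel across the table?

1.6

From (3.9, 3.6) to (3.8, 2.0), the green cone covered √(0.1² + 1.6²) ≈ 1.6 units.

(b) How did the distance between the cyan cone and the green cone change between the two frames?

+0.5

They were about 2.7 units apart before and 3.2 after — 0.5 units further apart.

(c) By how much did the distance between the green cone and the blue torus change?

+0.7

Before: roughly 3.4 units apart; after: 4.1. That's 0.7 units further apart.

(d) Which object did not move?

the orange cylinder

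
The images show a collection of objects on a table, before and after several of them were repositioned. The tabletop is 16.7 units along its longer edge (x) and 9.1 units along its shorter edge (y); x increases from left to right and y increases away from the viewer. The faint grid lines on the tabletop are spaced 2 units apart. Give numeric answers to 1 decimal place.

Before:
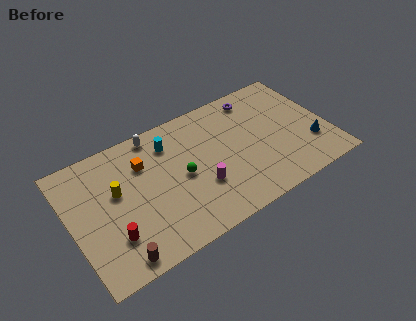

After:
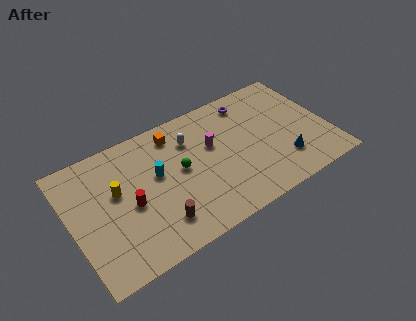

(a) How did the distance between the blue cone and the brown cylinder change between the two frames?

-4.8

They were about 13.1 units apart before and 8.3 after — 4.8 units closer together.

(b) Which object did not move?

the yellow cylinder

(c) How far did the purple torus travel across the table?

0.5

The purple torus was near (12.6, 7.8) before and (12.1, 7.7) after, so it travelled √(0.5² + 0.1²) ≈ 0.5 units.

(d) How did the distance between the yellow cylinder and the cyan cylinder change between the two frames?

-1.5

They were about 4.1 units apart before and 2.6 after — 1.5 units closer together.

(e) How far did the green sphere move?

0.5

From (7.1, 4.4) to (7.1, 4.9), the green sphere covered √(0.0² + 0.5²) ≈ 0.5 units.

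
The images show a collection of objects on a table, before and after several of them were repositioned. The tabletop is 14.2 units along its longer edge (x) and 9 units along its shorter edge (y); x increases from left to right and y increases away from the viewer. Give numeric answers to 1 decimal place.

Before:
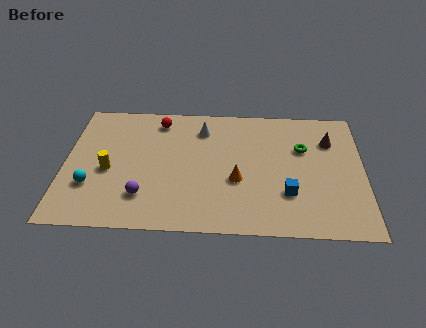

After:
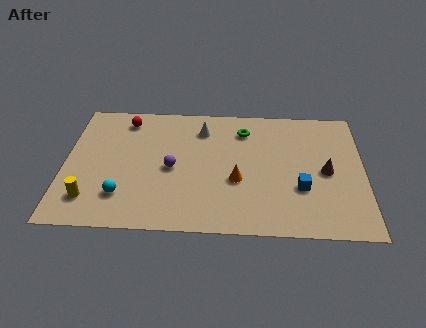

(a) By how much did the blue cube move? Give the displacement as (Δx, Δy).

(0.6, 0.4)

From the two frames, the blue cube sits at roughly (10.6, 2.7) before and (11.2, 3.1) after.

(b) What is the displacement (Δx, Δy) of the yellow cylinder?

(-0.8, -2.0)

From the two frames, the yellow cylinder sits at roughly (2.1, 3.9) before and (1.3, 1.9) after.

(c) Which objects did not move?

the orange cone and the white cone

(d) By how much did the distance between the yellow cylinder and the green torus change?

-0.5

The distance was about 9.4 in the first image and 8.9 in the second, so they moved 0.5 units closer together.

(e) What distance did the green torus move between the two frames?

3.0

The green torus was near (11.3, 5.9) before and (8.5, 7.1) after, so it travelled √(2.8² + 1.2²) ≈ 3.0 units.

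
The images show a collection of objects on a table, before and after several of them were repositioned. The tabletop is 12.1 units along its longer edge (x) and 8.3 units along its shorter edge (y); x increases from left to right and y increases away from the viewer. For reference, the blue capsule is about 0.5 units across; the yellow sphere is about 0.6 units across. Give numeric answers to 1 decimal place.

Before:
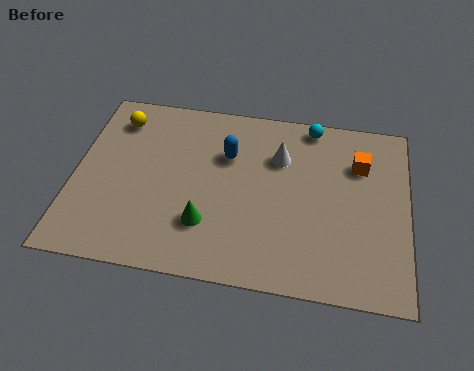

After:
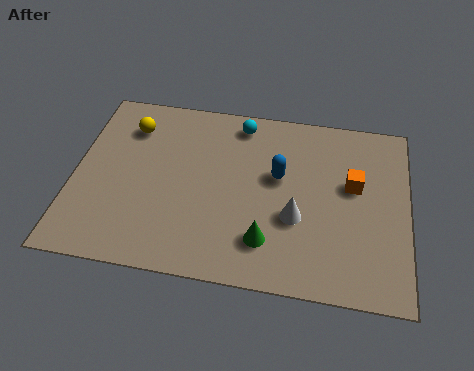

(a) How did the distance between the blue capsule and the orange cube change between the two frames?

-2.1

Before: roughly 4.8 units apart; after: 2.7. That's 2.1 units closer together.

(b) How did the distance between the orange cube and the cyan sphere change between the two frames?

+2.4

The distance was about 2.4 in the first image and 4.8 in the second, so they moved 2.4 units further apart.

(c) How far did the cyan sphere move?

2.6

The cyan sphere moved from about (8.5, 7.5) to (5.9, 7.2), a distance of √(2.6² + 0.3²) ≈ 2.6.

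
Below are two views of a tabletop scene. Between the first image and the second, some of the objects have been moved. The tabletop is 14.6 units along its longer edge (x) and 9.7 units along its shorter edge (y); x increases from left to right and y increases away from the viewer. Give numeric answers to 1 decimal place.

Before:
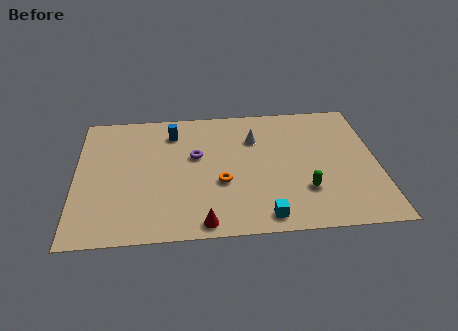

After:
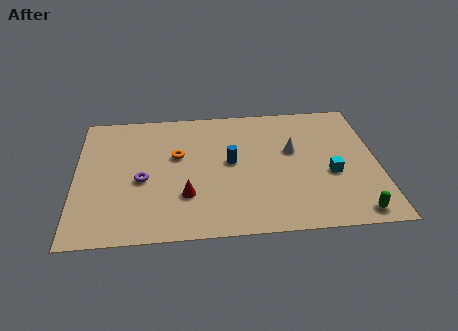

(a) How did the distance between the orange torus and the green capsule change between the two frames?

+5.6

They were about 4.1 units apart before and 9.7 after — 5.6 units further apart.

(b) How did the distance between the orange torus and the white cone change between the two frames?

+2.0

The distance was about 3.6 in the first image and 5.6 in the second, so they moved 2.0 units further apart.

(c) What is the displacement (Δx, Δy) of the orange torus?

(-2.1, 2.2)

The orange torus started near (7.0, 3.7) and ended near (4.9, 5.9).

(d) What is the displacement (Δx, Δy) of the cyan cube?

(3.3, 2.8)

From the two frames, the cyan cube sits at roughly (9.0, 1.1) before and (12.3, 3.9) after.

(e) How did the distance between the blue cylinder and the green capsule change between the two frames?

-0.8

They were about 8.0 units apart before and 7.2 after — 0.8 units closer together.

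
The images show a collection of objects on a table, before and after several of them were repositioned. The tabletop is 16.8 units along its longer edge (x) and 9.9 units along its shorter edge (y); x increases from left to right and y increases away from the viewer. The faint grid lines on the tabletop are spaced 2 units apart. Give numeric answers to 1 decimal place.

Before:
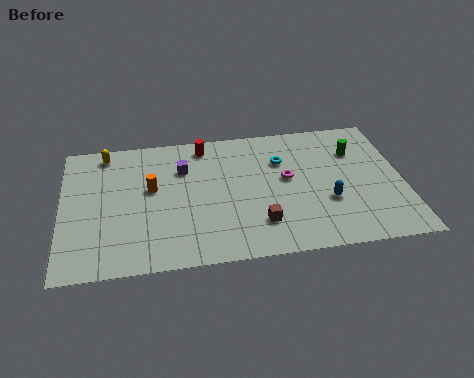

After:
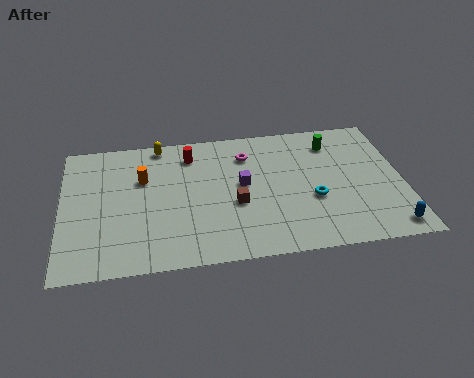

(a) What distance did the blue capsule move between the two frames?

3.7

The blue capsule was near (13.0, 3.5) before and (15.9, 1.2) after, so it travelled √(2.9² + 2.3²) ≈ 3.7 units.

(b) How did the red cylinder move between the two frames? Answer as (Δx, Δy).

(-0.7, -0.6)

The red cylinder started near (7.1, 8.6) and ended near (6.4, 8.0).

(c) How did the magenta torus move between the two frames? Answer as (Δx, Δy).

(-1.9, 2.1)

From the two frames, the magenta torus sits at roughly (11.1, 5.5) before and (9.2, 7.6) after.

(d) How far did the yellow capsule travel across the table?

2.7

From (2.2, 8.7) to (4.9, 9.0), the yellow capsule covered √(2.7² + 0.3²) ≈ 2.7 units.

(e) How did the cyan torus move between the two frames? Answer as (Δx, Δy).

(1.4, -3.1)

The cyan torus started near (10.9, 6.9) and ended near (12.3, 3.8).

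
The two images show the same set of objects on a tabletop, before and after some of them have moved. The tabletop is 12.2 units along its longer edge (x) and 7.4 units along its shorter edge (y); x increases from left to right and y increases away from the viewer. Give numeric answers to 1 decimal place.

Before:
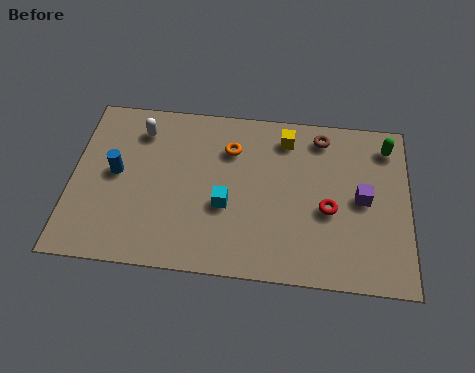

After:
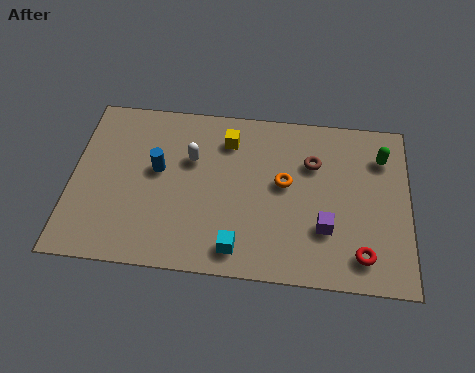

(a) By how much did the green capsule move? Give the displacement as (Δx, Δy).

(-0.2, -0.5)

From the two frames, the green capsule sits at roughly (11.4, 6.1) before and (11.2, 5.6) after.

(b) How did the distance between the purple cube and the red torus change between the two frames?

+0.3

The distance was about 1.3 in the first image and 1.6 in the second, so they moved 0.3 units further apart.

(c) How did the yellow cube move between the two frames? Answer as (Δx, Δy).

(-2.1, -0.3)

The yellow cube was at about (7.7, 6.1) and moved to about (5.6, 5.8).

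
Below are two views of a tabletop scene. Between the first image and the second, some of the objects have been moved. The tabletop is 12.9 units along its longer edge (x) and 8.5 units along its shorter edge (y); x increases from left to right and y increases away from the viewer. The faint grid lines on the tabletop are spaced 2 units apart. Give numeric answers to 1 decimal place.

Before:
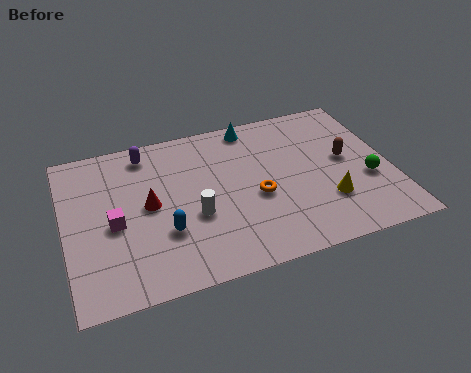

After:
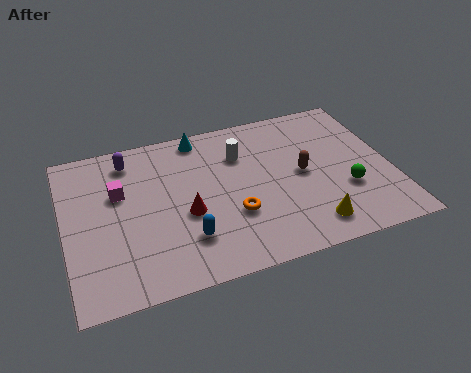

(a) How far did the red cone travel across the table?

1.7

The red cone moved from about (3.3, 4.4) to (4.7, 3.5), a distance of √(1.4² + 0.9²) ≈ 1.7.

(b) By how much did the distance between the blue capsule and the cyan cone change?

-0.7

Before: roughly 6.2 units apart; after: 5.5. That's 0.7 units closer together.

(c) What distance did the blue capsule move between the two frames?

1.0

From (3.8, 2.8) to (4.6, 2.2), the blue capsule covered √(0.8² + 0.6²) ≈ 1.0 units.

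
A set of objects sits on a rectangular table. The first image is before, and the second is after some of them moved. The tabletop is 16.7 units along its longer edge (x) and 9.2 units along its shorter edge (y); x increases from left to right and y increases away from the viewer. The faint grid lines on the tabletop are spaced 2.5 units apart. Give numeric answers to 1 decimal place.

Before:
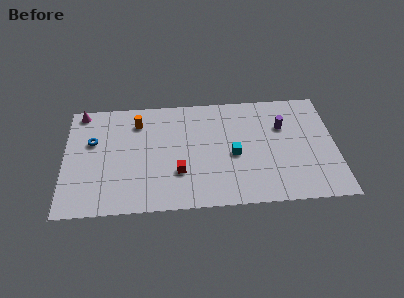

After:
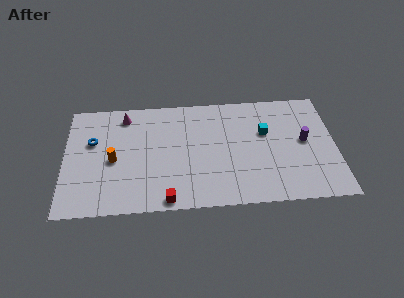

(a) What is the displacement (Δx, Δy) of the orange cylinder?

(-1.5, -3.0)

The orange cylinder was at about (4.5, 7.2) and moved to about (3.0, 4.2).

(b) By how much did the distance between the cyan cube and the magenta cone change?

-1.4

They were about 10.3 units apart before and 8.9 after — 1.4 units closer together.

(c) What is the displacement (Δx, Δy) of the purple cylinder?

(1.3, -1.3)

From the two frames, the purple cylinder sits at roughly (13.5, 6.2) before and (14.8, 4.9) after.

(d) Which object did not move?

the blue torus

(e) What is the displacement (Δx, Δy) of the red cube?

(-0.7, -2.1)

The red cube started near (7.0, 2.9) and ended near (6.3, 0.8).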